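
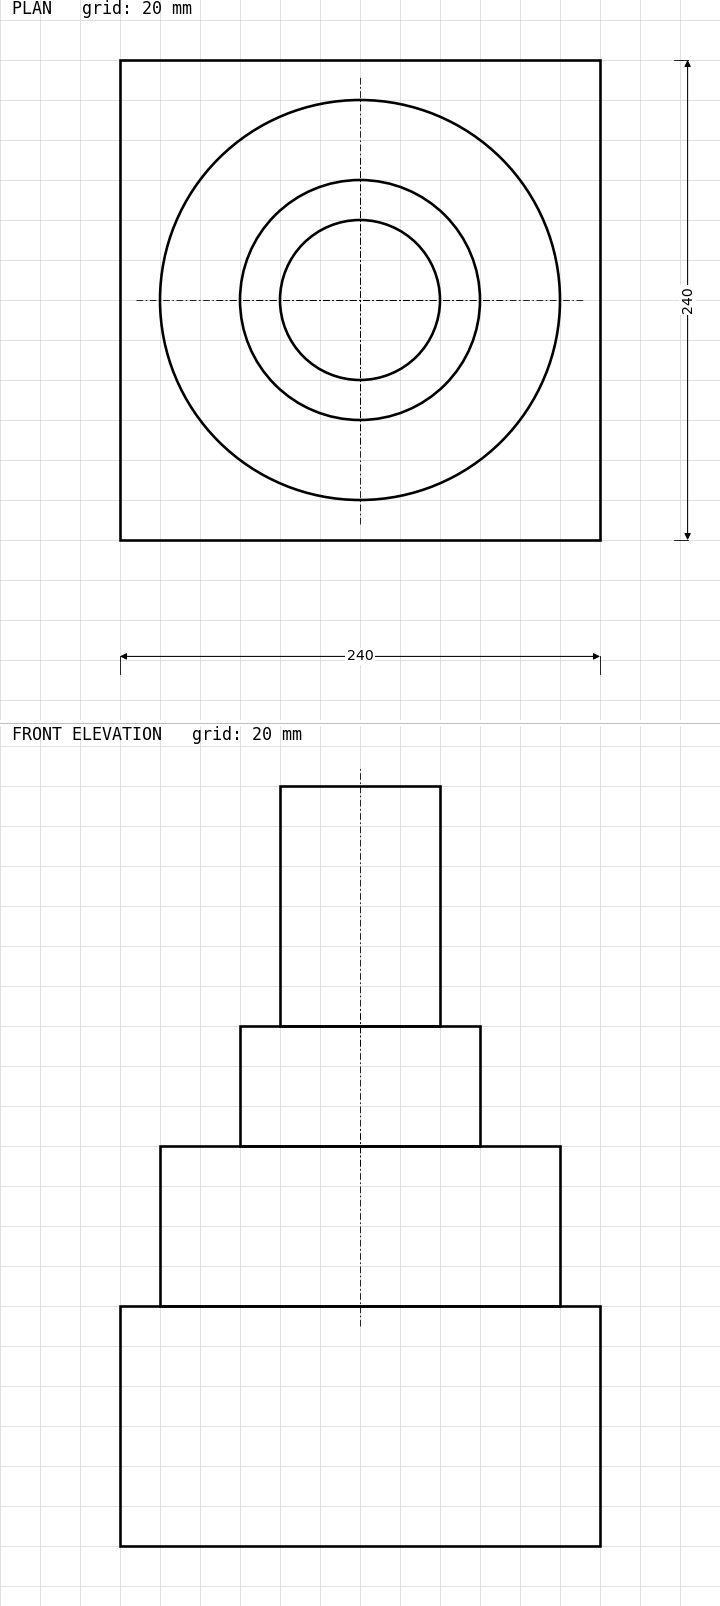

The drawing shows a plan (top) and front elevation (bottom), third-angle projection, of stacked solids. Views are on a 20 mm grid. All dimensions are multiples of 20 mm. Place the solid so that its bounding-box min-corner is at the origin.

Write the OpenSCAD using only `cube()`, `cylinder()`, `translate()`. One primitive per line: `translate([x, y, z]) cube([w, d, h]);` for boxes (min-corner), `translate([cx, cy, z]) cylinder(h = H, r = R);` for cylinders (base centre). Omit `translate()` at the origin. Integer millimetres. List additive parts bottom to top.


cube([240, 240, 120]);
translate([120, 120, 120]) cylinder(h = 80, r = 100);
translate([120, 120, 200]) cylinder(h = 60, r = 60);
translate([120, 120, 260]) cylinder(h = 120, r = 40);


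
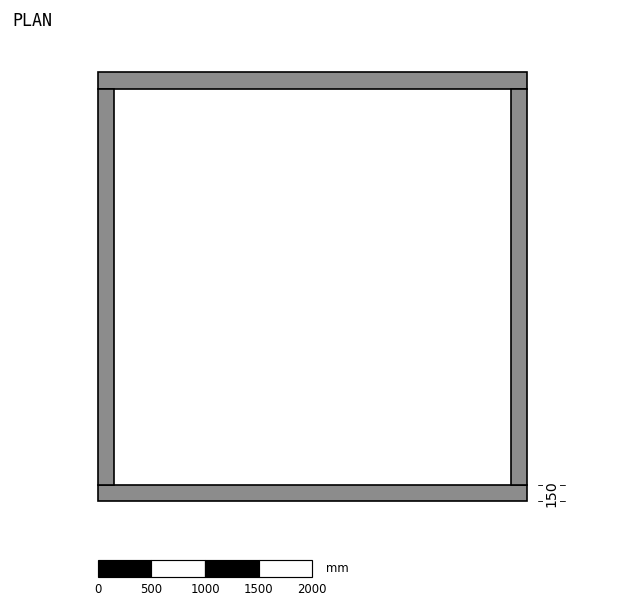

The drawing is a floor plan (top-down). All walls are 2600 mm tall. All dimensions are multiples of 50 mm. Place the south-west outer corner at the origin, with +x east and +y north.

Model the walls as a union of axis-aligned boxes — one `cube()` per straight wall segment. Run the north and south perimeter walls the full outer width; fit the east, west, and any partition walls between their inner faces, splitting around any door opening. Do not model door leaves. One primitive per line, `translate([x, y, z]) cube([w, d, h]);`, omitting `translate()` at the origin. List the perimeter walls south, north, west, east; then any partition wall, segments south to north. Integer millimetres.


cube([4000, 150, 2600]);
translate([0, 3850, 0]) cube([4000, 150, 2600]);
translate([0, 150, 0]) cube([150, 3700, 2600]);
translate([3850, 150, 0]) cube([150, 3700, 2600]);


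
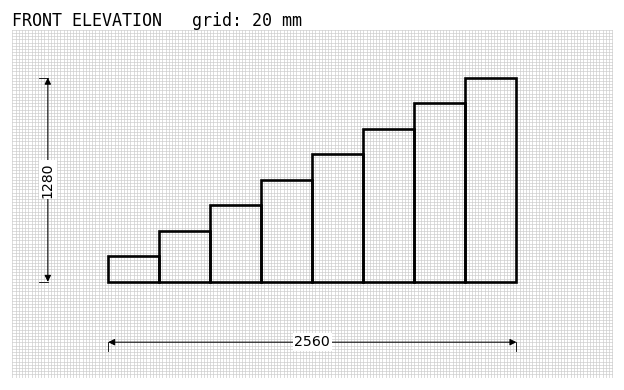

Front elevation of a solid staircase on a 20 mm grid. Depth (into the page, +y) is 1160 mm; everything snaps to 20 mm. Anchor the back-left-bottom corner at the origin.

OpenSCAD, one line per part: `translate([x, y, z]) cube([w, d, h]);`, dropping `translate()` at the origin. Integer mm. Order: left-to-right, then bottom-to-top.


cube([320, 1160, 160]);
translate([320, 0, 0]) cube([320, 1160, 320]);
translate([640, 0, 0]) cube([320, 1160, 480]);
translate([960, 0, 0]) cube([320, 1160, 640]);
translate([1280, 0, 0]) cube([320, 1160, 800]);
translate([1600, 0, 0]) cube([320, 1160, 960]);
translate([1920, 0, 0]) cube([320, 1160, 1120]);
translate([2240, 0, 0]) cube([320, 1160, 1280]);


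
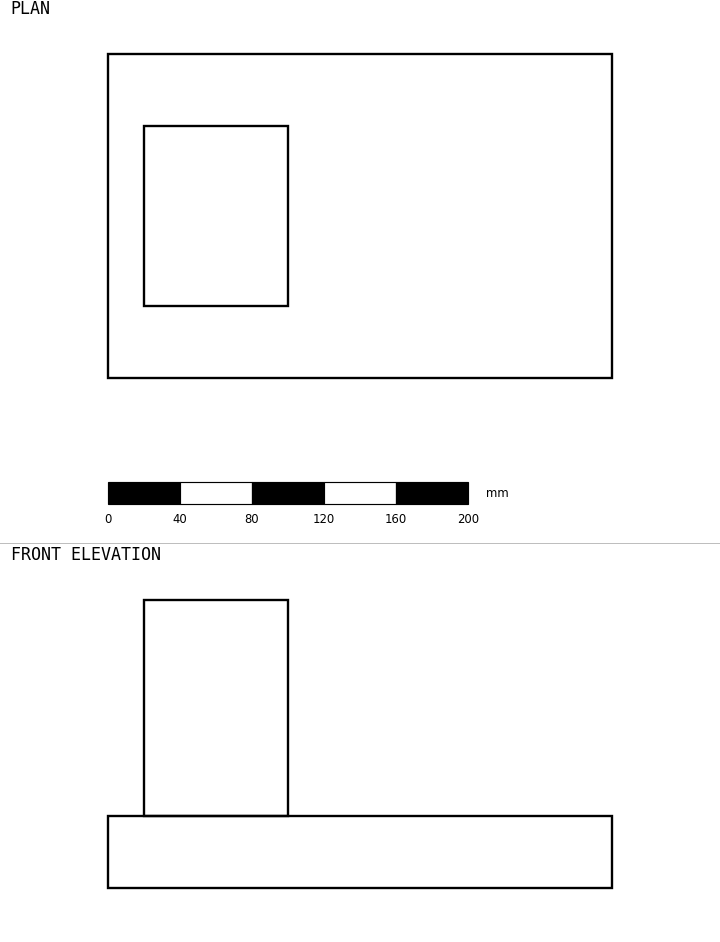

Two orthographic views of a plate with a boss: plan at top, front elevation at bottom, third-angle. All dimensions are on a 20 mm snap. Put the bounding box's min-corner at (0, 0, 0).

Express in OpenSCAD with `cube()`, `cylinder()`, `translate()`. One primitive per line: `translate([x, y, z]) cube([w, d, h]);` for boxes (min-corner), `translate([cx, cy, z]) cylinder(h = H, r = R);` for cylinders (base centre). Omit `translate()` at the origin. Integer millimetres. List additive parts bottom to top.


cube([280, 180, 40]);
translate([20, 40, 40]) cube([80, 100, 120]);


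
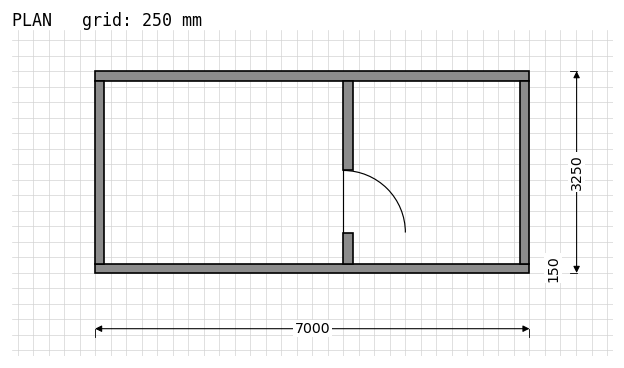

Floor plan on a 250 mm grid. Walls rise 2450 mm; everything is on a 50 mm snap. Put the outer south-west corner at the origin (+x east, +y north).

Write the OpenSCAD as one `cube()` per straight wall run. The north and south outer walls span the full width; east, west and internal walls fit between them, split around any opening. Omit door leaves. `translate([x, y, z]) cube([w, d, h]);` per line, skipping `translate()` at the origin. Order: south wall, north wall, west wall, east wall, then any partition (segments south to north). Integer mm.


cube([7000, 150, 2450]);
translate([0, 3100, 0]) cube([7000, 150, 2450]);
translate([0, 150, 0]) cube([150, 2950, 2450]);
translate([6850, 150, 0]) cube([150, 2950, 2450]);
translate([4000, 150, 0]) cube([150, 500, 2450]);
translate([4000, 1650, 0]) cube([150, 1450, 2450]);


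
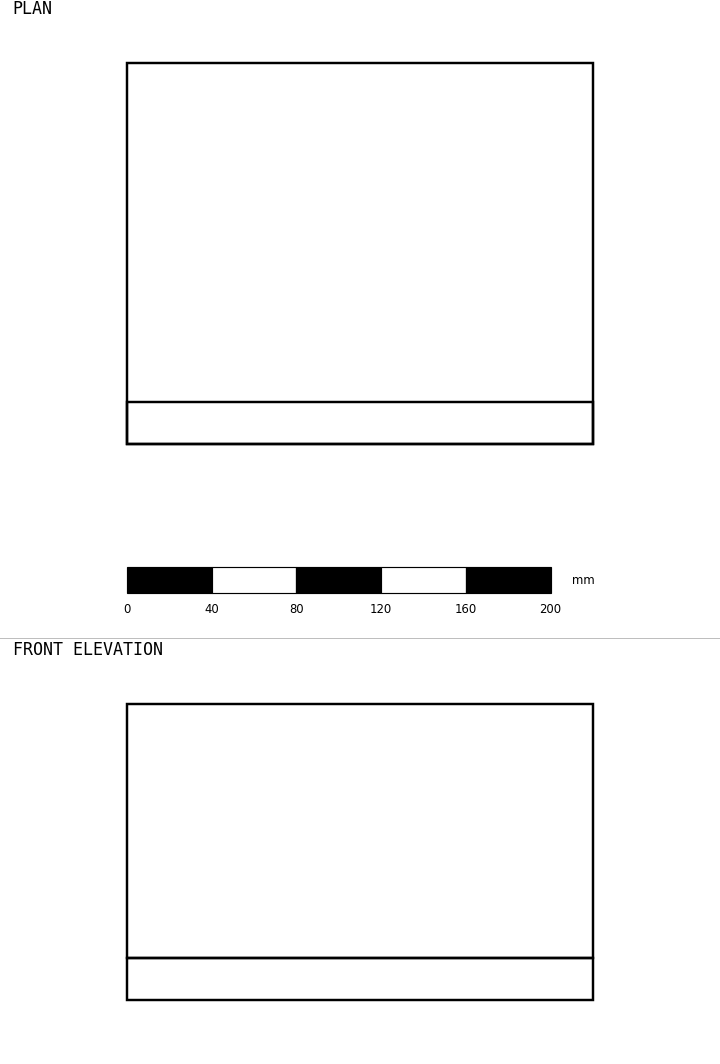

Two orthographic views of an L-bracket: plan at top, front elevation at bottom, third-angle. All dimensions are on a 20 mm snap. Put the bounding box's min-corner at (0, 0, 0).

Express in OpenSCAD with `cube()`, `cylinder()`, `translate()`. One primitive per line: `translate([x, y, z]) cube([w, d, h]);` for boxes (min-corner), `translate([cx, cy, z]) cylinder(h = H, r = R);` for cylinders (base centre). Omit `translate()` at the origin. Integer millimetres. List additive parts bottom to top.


cube([220, 180, 20]);
translate([0, 0, 20]) cube([220, 20, 120]);


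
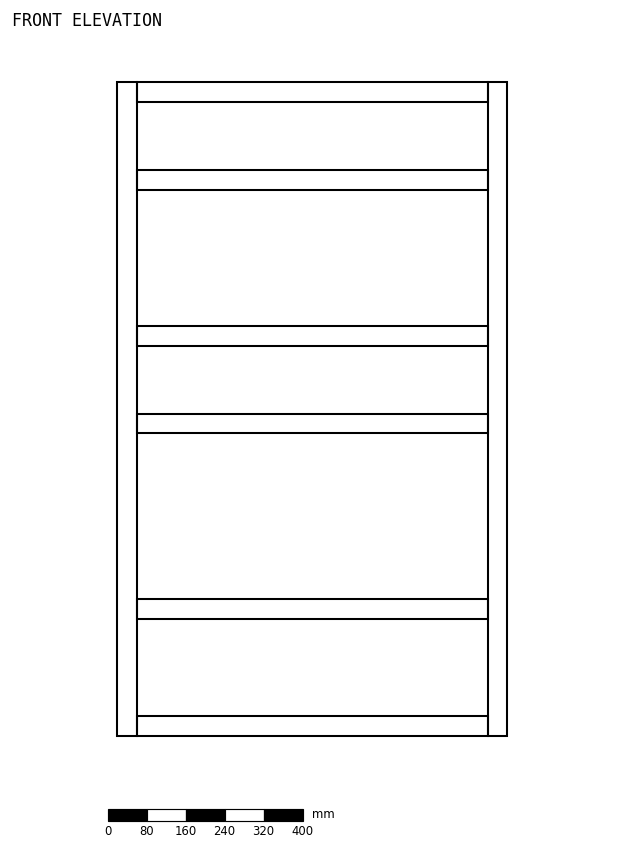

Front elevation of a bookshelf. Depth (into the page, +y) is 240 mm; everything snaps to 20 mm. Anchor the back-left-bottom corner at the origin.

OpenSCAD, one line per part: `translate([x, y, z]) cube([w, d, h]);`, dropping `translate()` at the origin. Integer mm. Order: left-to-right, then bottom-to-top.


cube([40, 240, 1340]);
translate([40, 0, 0]) cube([720, 240, 40]);
translate([40, 0, 240]) cube([720, 240, 40]);
translate([40, 0, 620]) cube([720, 240, 40]);
translate([40, 0, 800]) cube([720, 240, 40]);
translate([40, 0, 1120]) cube([720, 240, 40]);
translate([40, 0, 1300]) cube([720, 240, 40]);
translate([760, 0, 0]) cube([40, 240, 1340]);


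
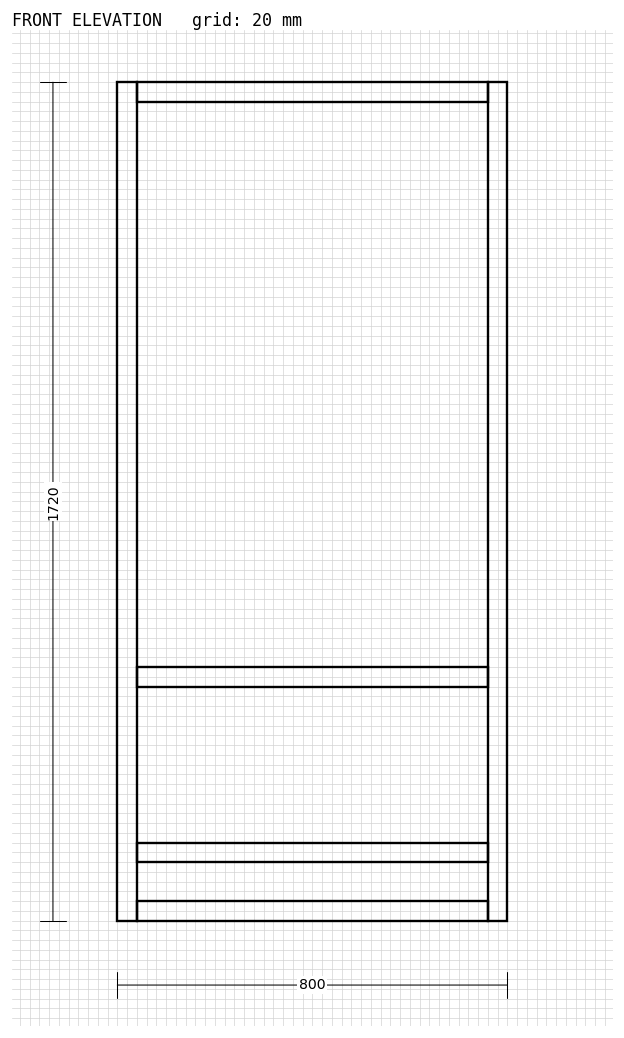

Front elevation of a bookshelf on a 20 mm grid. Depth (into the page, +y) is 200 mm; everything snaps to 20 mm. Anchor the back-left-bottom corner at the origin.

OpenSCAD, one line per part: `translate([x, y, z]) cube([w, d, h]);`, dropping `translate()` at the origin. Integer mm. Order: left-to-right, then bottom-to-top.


cube([40, 200, 1720]);
translate([40, 0, 0]) cube([720, 200, 40]);
translate([40, 0, 120]) cube([720, 200, 40]);
translate([40, 0, 480]) cube([720, 200, 40]);
translate([40, 0, 1680]) cube([720, 200, 40]);
translate([760, 0, 0]) cube([40, 200, 1720]);


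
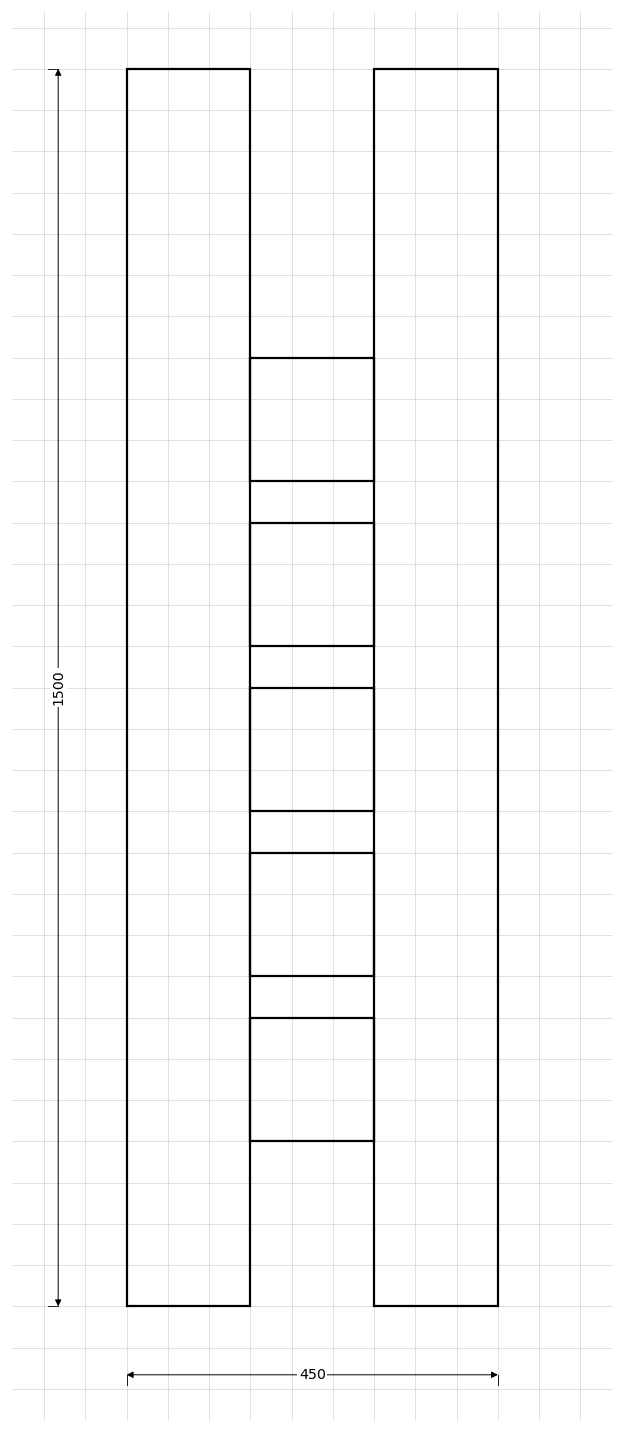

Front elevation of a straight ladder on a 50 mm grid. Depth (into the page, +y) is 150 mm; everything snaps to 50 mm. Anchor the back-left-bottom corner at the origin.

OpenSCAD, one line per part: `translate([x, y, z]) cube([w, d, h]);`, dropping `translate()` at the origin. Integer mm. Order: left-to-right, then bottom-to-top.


cube([150, 150, 1500]);
translate([150, 0, 200]) cube([150, 150, 150]);
translate([150, 0, 400]) cube([150, 150, 150]);
translate([150, 0, 600]) cube([150, 150, 150]);
translate([150, 0, 800]) cube([150, 150, 150]);
translate([150, 0, 1000]) cube([150, 150, 150]);
translate([300, 0, 0]) cube([150, 150, 1500]);


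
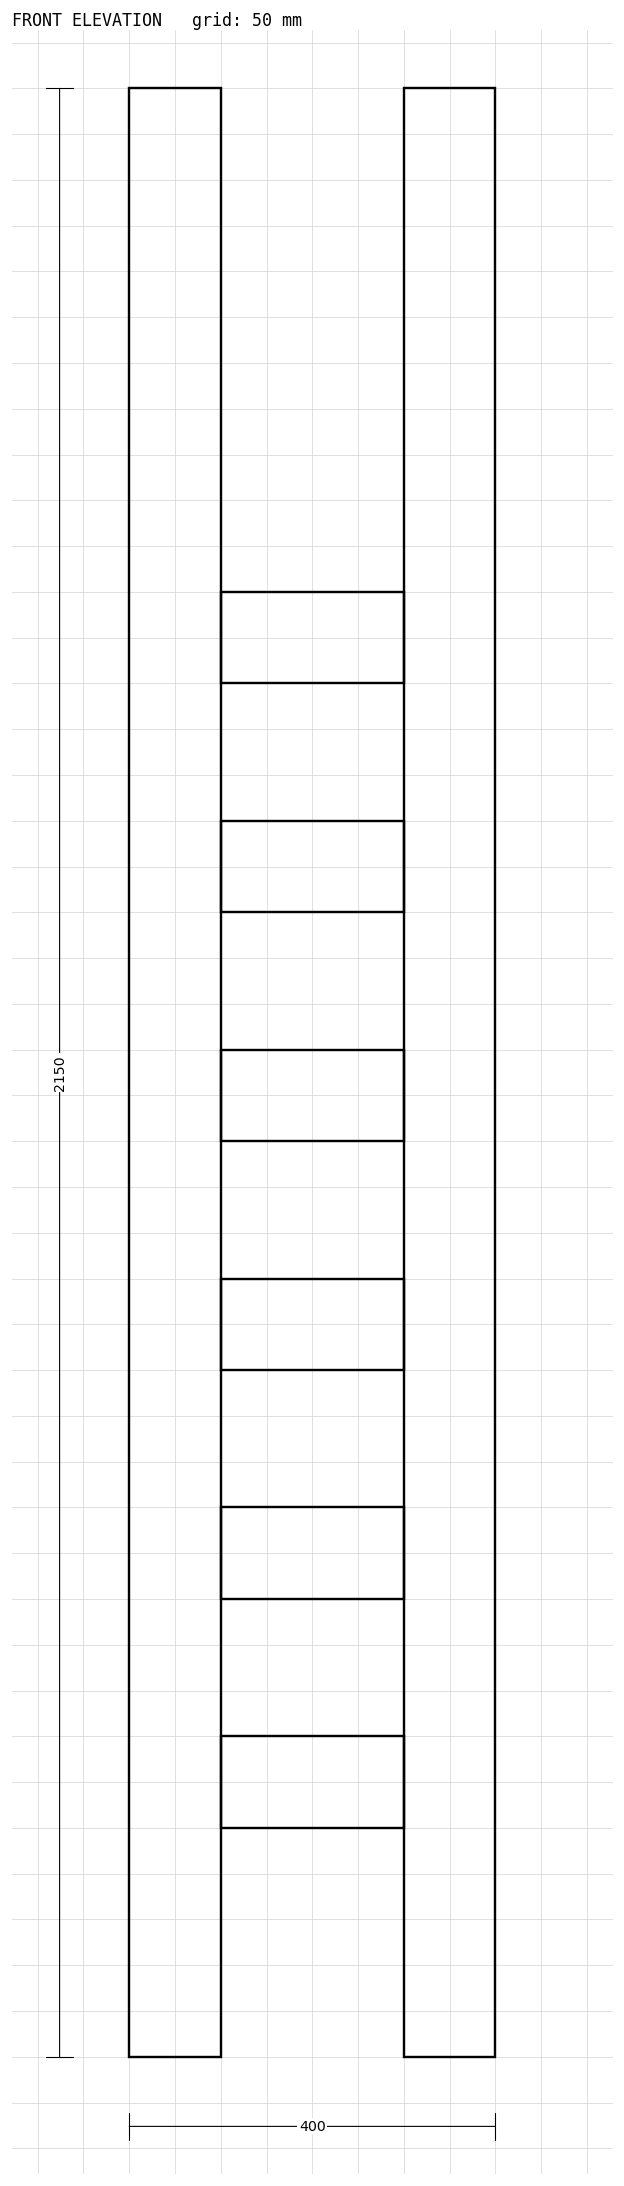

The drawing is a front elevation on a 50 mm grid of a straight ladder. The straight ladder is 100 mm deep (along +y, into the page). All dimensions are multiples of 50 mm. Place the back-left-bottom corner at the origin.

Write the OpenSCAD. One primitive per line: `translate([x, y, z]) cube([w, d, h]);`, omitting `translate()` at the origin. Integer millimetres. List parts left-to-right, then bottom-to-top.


cube([100, 100, 2150]);
translate([100, 0, 250]) cube([200, 100, 100]);
translate([100, 0, 500]) cube([200, 100, 100]);
translate([100, 0, 750]) cube([200, 100, 100]);
translate([100, 0, 1000]) cube([200, 100, 100]);
translate([100, 0, 1250]) cube([200, 100, 100]);
translate([100, 0, 1500]) cube([200, 100, 100]);
translate([300, 0, 0]) cube([100, 100, 2150]);


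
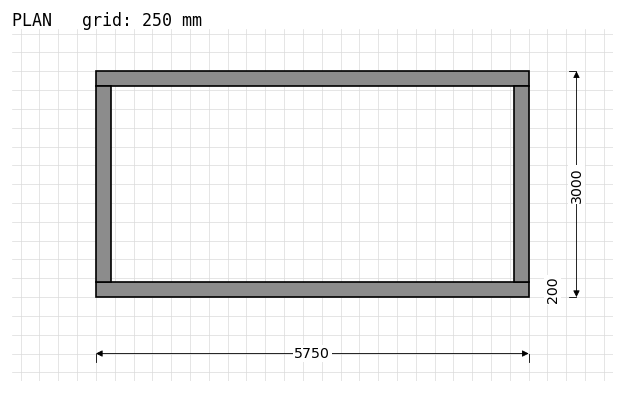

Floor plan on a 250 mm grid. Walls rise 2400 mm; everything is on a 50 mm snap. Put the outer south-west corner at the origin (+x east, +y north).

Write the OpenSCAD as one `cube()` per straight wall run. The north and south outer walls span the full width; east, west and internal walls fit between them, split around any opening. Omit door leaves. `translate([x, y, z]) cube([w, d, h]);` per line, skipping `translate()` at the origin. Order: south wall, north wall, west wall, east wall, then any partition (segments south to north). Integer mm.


cube([5750, 200, 2400]);
translate([0, 2800, 0]) cube([5750, 200, 2400]);
translate([0, 200, 0]) cube([200, 2600, 2400]);
translate([5550, 200, 0]) cube([200, 2600, 2400]);


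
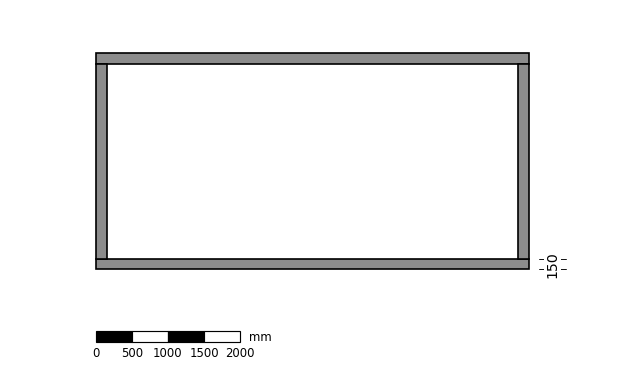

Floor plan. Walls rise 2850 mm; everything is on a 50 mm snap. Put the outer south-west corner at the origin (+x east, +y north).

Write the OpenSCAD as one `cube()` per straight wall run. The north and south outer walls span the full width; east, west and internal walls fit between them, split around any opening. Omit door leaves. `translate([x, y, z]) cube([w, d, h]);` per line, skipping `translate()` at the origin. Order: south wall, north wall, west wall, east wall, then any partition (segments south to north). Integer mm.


cube([6000, 150, 2850]);
translate([0, 2850, 0]) cube([6000, 150, 2850]);
translate([0, 150, 0]) cube([150, 2700, 2850]);
translate([5850, 150, 0]) cube([150, 2700, 2850]);


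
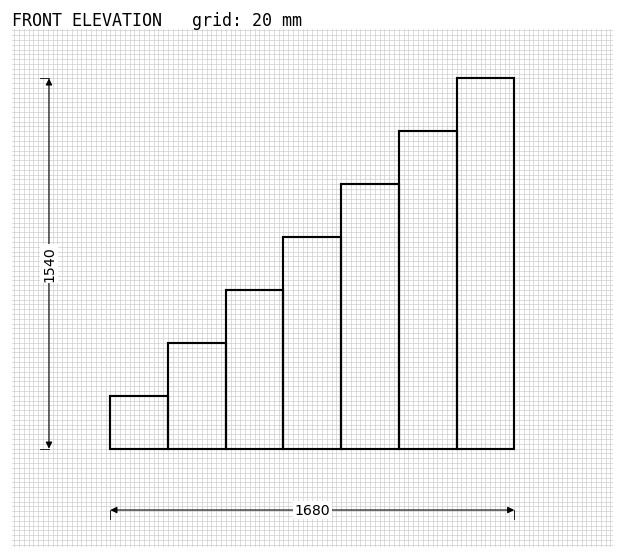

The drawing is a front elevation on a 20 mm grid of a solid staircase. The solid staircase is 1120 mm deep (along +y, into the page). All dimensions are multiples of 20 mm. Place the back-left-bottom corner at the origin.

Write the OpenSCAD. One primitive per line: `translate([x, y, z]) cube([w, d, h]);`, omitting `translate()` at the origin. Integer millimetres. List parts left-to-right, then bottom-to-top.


cube([240, 1120, 220]);
translate([240, 0, 0]) cube([240, 1120, 440]);
translate([480, 0, 0]) cube([240, 1120, 660]);
translate([720, 0, 0]) cube([240, 1120, 880]);
translate([960, 0, 0]) cube([240, 1120, 1100]);
translate([1200, 0, 0]) cube([240, 1120, 1320]);
translate([1440, 0, 0]) cube([240, 1120, 1540]);


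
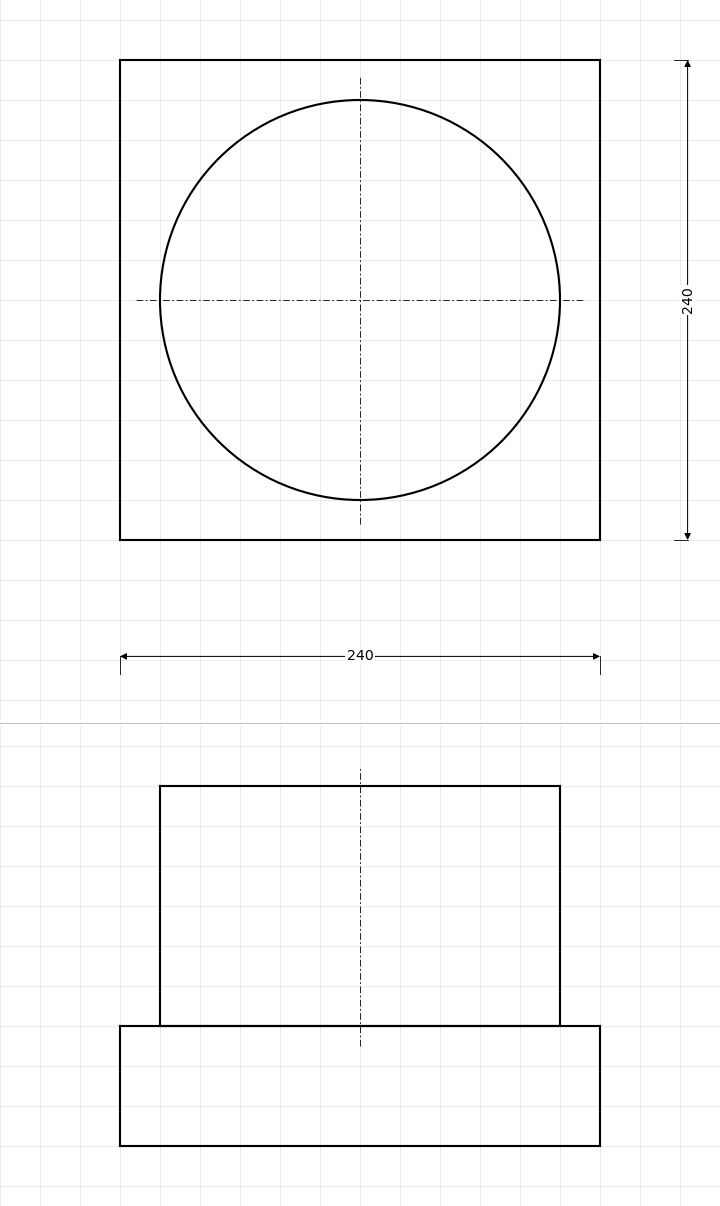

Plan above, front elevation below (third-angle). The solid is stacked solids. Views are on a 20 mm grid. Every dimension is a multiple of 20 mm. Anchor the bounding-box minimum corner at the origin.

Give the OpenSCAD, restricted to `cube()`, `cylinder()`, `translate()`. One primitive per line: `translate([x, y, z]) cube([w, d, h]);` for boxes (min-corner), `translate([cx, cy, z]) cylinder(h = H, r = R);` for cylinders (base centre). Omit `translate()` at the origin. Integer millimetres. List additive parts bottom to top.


cube([240, 240, 60]);
translate([120, 120, 60]) cylinder(h = 120, r = 100);


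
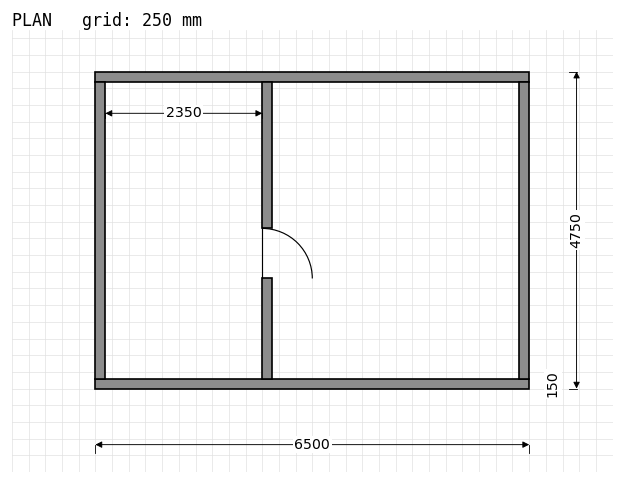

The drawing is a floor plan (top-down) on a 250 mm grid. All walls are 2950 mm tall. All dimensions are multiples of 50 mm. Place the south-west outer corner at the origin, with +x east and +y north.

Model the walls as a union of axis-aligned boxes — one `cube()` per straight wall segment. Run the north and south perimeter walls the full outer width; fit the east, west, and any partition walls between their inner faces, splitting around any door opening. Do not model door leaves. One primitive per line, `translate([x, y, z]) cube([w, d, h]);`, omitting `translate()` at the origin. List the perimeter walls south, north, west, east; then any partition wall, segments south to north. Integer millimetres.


cube([6500, 150, 2950]);
translate([0, 4600, 0]) cube([6500, 150, 2950]);
translate([0, 150, 0]) cube([150, 4450, 2950]);
translate([6350, 150, 0]) cube([150, 4450, 2950]);
translate([2500, 150, 0]) cube([150, 1500, 2950]);
translate([2500, 2400, 0]) cube([150, 2200, 2950]);


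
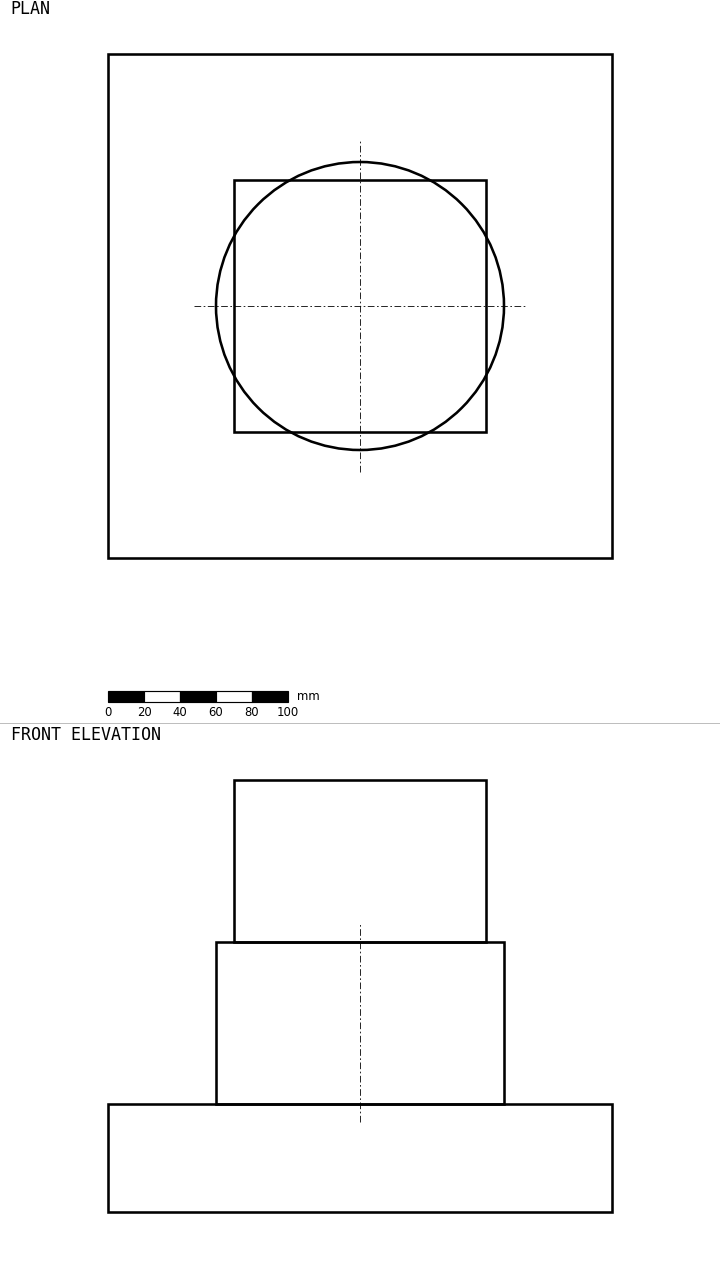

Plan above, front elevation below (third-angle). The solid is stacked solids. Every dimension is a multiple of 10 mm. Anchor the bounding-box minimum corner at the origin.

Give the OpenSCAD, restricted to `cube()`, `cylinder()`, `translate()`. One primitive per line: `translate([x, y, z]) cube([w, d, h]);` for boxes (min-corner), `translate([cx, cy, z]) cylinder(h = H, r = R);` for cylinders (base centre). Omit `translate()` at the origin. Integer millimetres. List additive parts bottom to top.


cube([280, 280, 60]);
translate([140, 140, 60]) cylinder(h = 90, r = 80);
translate([70, 70, 150]) cube([140, 140, 90]);


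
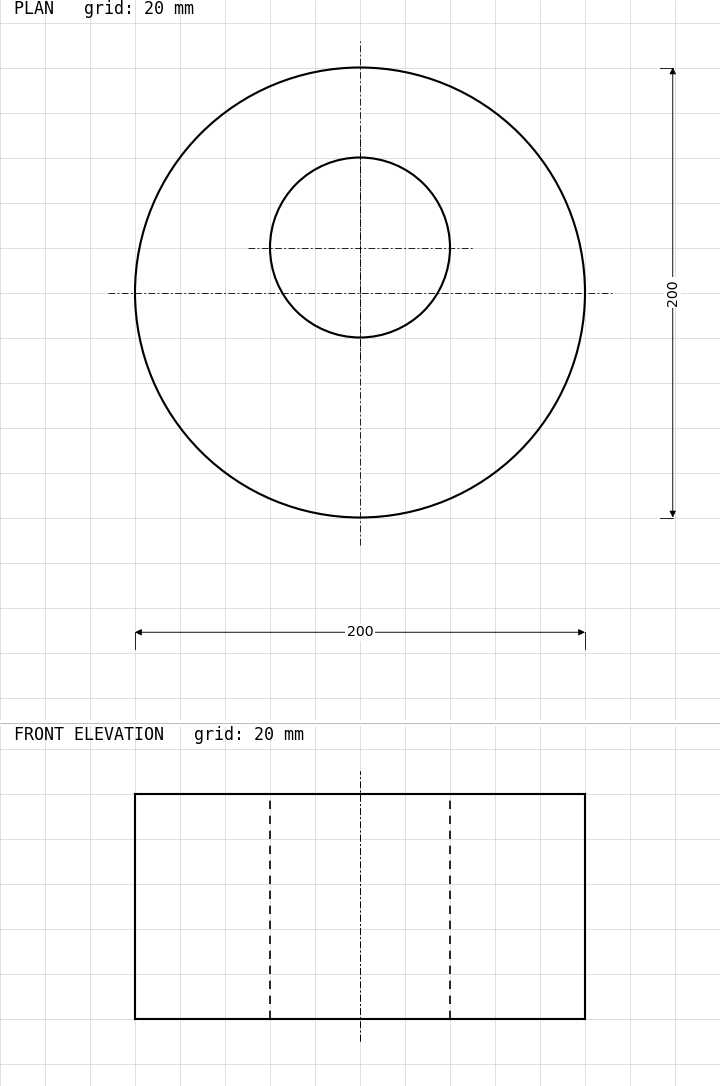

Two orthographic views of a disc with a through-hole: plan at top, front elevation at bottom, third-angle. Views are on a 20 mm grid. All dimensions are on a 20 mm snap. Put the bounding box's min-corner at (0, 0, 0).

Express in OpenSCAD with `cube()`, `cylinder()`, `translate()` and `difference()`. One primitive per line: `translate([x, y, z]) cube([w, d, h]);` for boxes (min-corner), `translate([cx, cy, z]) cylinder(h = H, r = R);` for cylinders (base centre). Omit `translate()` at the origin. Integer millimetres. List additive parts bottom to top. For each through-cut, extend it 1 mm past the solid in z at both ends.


difference() {
  translate([100, 100, 0]) cylinder(h = 100, r = 100);
  translate([100, 120, -1]) cylinder(h = 102, r = 40);
}


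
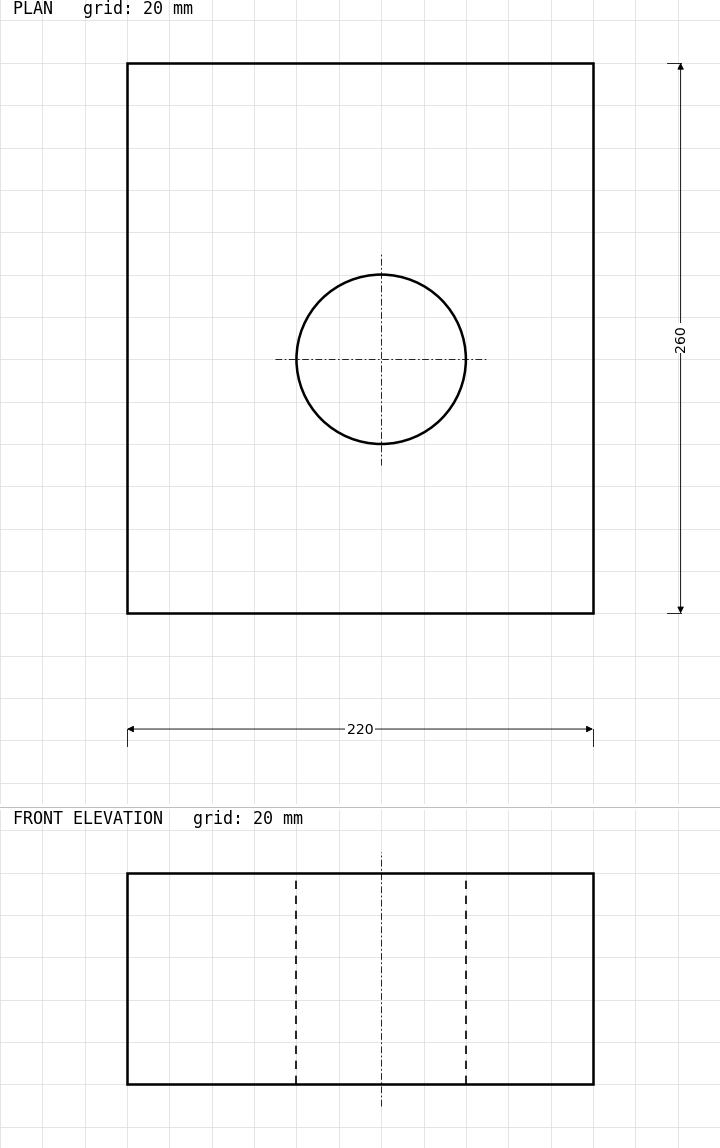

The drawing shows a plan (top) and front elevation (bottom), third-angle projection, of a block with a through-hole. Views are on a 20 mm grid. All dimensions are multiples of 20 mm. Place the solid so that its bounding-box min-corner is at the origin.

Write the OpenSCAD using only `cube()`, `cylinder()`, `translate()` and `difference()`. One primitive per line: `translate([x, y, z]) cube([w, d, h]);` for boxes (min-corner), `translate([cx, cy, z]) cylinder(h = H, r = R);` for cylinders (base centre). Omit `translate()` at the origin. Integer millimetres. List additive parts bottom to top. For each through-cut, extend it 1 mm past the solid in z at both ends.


difference() {
  cube([220, 260, 100]);
  translate([120, 120, -1]) cylinder(h = 102, r = 40);
}


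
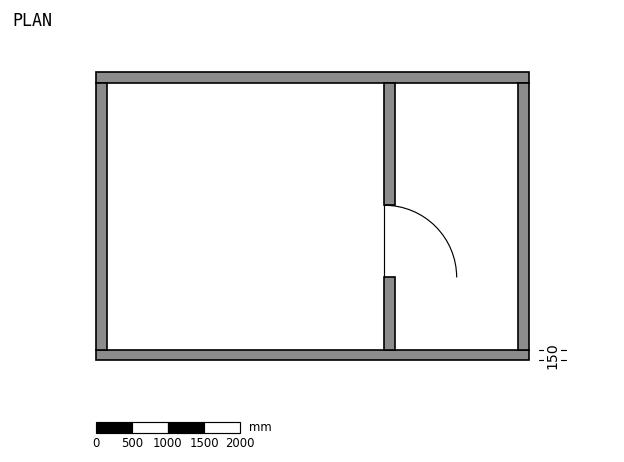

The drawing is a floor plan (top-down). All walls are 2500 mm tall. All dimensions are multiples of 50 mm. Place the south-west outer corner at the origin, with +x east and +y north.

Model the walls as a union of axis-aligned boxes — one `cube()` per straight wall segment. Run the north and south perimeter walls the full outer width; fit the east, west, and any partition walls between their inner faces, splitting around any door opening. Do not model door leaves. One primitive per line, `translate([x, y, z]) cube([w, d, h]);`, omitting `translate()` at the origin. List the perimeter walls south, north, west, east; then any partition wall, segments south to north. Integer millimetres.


cube([6000, 150, 2500]);
translate([0, 3850, 0]) cube([6000, 150, 2500]);
translate([0, 150, 0]) cube([150, 3700, 2500]);
translate([5850, 150, 0]) cube([150, 3700, 2500]);
translate([4000, 150, 0]) cube([150, 1000, 2500]);
translate([4000, 2150, 0]) cube([150, 1700, 2500]);


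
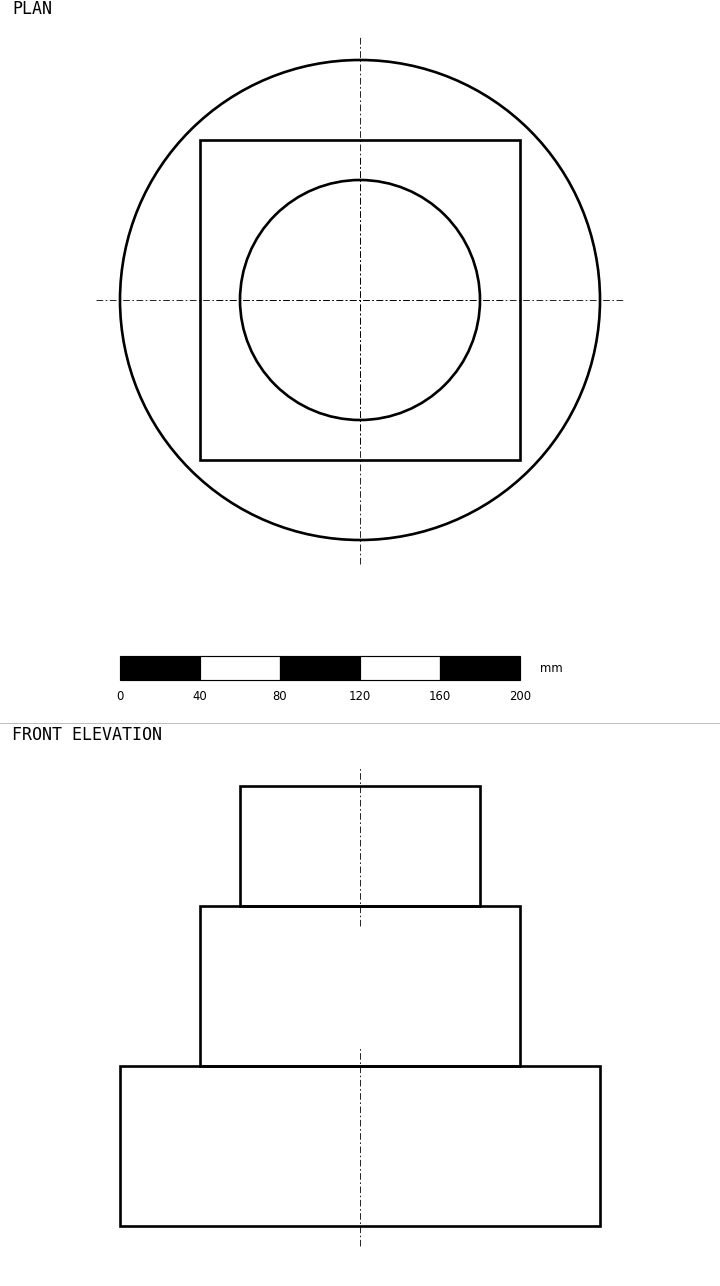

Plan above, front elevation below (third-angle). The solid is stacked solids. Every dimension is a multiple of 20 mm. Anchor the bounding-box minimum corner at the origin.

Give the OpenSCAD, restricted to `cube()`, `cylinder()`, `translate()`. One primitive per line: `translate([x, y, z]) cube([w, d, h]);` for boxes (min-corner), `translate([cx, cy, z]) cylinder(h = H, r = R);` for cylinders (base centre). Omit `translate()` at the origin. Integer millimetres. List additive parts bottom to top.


translate([120, 120, 0]) cylinder(h = 80, r = 120);
translate([40, 40, 80]) cube([160, 160, 80]);
translate([120, 120, 160]) cylinder(h = 60, r = 60);


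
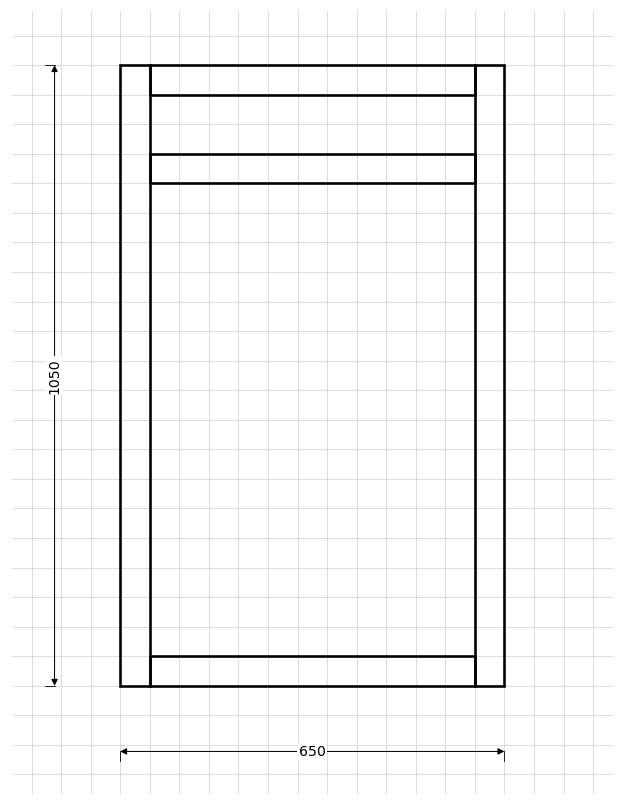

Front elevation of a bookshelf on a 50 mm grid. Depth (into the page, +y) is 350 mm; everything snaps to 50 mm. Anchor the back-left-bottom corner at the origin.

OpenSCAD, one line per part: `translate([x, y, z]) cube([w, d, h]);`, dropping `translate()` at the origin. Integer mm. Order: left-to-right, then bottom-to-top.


cube([50, 350, 1050]);
translate([50, 0, 0]) cube([550, 350, 50]);
translate([50, 0, 850]) cube([550, 350, 50]);
translate([50, 0, 1000]) cube([550, 350, 50]);
translate([600, 0, 0]) cube([50, 350, 1050]);


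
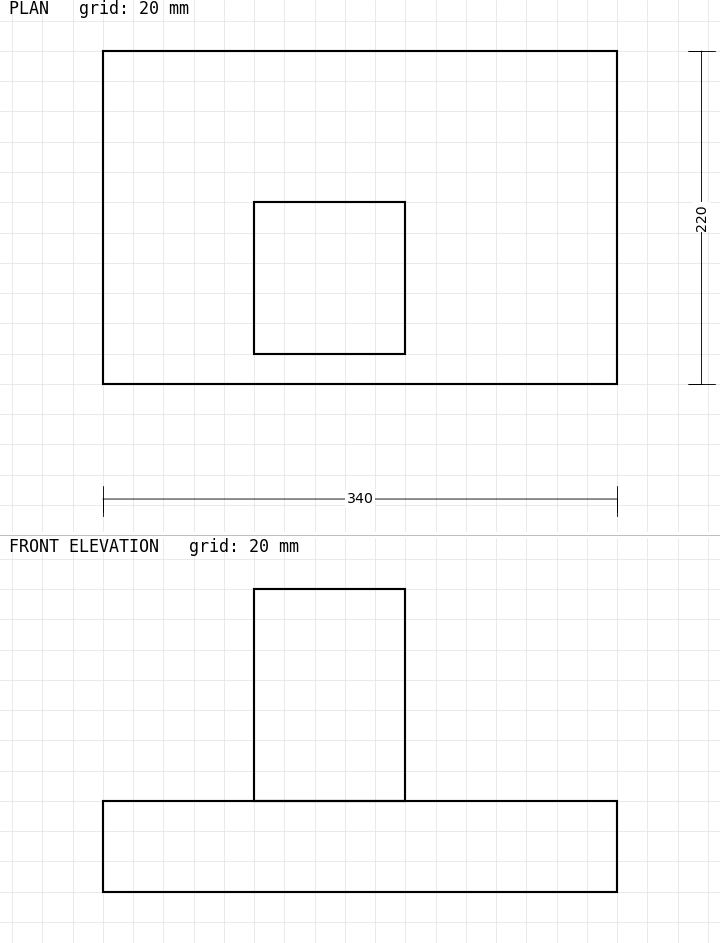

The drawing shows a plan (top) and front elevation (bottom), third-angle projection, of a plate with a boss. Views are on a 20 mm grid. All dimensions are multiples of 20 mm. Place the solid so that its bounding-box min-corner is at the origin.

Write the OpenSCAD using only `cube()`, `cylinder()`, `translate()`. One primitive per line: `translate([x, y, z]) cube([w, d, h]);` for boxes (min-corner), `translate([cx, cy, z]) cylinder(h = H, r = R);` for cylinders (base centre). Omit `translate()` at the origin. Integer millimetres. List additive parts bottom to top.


cube([340, 220, 60]);
translate([100, 20, 60]) cube([100, 100, 140]);


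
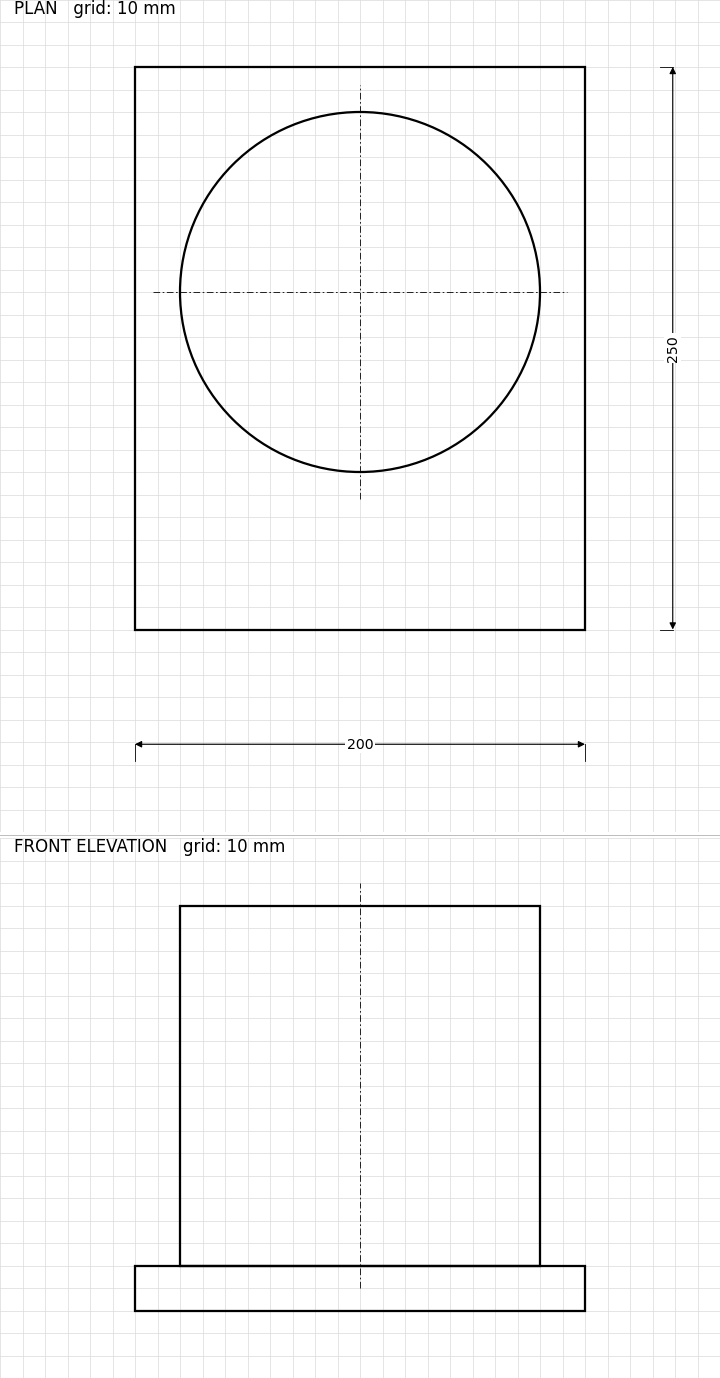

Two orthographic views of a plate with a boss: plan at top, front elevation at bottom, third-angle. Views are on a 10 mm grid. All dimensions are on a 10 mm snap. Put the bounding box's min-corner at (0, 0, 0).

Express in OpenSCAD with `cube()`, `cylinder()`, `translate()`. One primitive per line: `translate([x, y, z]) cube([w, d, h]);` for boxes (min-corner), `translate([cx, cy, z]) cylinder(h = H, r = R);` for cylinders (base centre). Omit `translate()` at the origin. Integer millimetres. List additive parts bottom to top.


cube([200, 250, 20]);
translate([100, 150, 20]) cylinder(h = 160, r = 80);


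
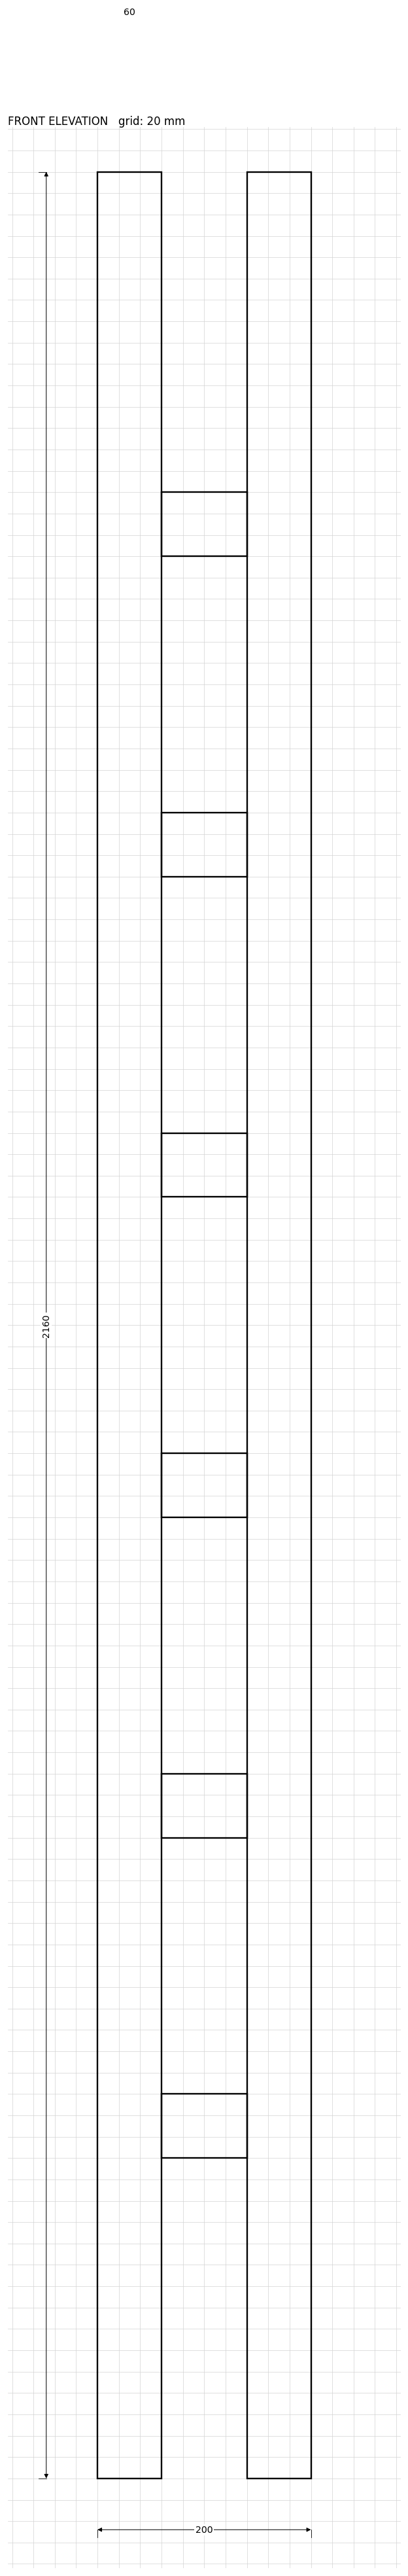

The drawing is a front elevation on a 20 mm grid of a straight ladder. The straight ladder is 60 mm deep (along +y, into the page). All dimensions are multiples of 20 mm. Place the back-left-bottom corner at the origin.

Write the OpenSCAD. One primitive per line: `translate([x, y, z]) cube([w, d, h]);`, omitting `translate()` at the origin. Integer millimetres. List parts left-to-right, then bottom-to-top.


cube([60, 60, 2160]);
translate([60, 0, 300]) cube([80, 60, 60]);
translate([60, 0, 600]) cube([80, 60, 60]);
translate([60, 0, 900]) cube([80, 60, 60]);
translate([60, 0, 1200]) cube([80, 60, 60]);
translate([60, 0, 1500]) cube([80, 60, 60]);
translate([60, 0, 1800]) cube([80, 60, 60]);
translate([140, 0, 0]) cube([60, 60, 2160]);


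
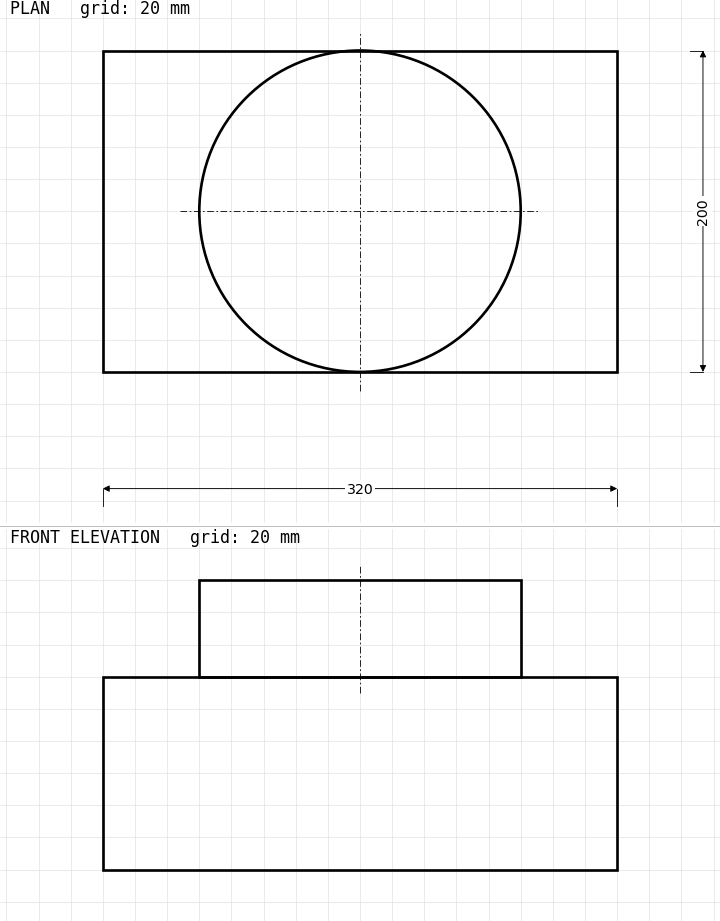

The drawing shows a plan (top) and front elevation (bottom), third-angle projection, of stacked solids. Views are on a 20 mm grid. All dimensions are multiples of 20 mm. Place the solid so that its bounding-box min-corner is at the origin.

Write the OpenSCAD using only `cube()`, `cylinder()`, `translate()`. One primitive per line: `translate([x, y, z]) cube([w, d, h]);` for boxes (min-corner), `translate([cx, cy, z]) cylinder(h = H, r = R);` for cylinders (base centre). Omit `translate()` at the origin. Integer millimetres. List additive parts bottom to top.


cube([320, 200, 120]);
translate([160, 100, 120]) cylinder(h = 60, r = 100);


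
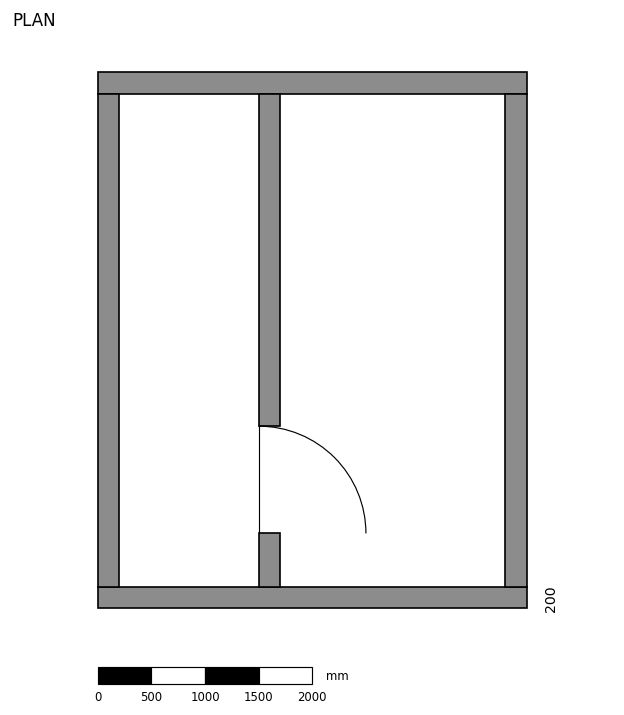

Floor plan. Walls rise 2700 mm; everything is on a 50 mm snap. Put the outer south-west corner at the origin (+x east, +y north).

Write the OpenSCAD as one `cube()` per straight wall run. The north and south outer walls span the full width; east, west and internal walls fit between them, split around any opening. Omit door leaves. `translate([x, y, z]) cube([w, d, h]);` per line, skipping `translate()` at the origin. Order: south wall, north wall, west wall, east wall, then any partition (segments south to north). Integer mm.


cube([4000, 200, 2700]);
translate([0, 4800, 0]) cube([4000, 200, 2700]);
translate([0, 200, 0]) cube([200, 4600, 2700]);
translate([3800, 200, 0]) cube([200, 4600, 2700]);
translate([1500, 200, 0]) cube([200, 500, 2700]);
translate([1500, 1700, 0]) cube([200, 3100, 2700]);


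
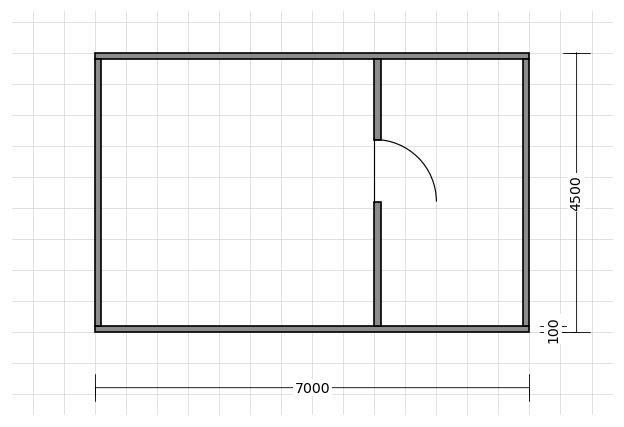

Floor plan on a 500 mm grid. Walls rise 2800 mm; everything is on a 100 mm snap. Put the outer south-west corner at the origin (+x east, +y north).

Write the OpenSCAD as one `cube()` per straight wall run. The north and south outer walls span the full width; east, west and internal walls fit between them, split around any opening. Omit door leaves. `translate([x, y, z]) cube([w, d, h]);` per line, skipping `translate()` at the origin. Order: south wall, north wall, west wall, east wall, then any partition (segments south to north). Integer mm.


cube([7000, 100, 2800]);
translate([0, 4400, 0]) cube([7000, 100, 2800]);
translate([0, 100, 0]) cube([100, 4300, 2800]);
translate([6900, 100, 0]) cube([100, 4300, 2800]);
translate([4500, 100, 0]) cube([100, 2000, 2800]);
translate([4500, 3100, 0]) cube([100, 1300, 2800]);


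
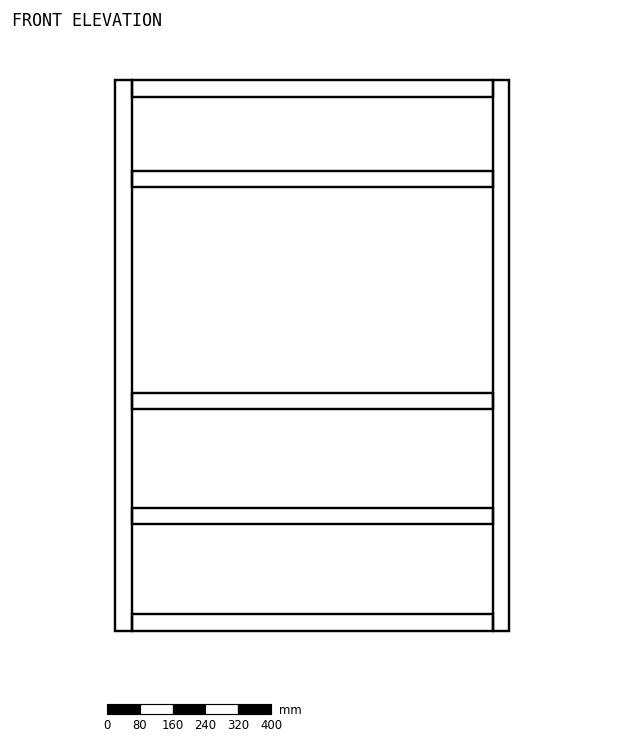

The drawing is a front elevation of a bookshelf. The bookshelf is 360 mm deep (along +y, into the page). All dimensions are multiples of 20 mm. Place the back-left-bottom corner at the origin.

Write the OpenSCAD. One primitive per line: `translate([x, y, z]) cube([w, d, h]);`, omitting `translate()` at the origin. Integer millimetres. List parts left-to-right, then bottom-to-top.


cube([40, 360, 1340]);
translate([40, 0, 0]) cube([880, 360, 40]);
translate([40, 0, 260]) cube([880, 360, 40]);
translate([40, 0, 540]) cube([880, 360, 40]);
translate([40, 0, 1080]) cube([880, 360, 40]);
translate([40, 0, 1300]) cube([880, 360, 40]);
translate([920, 0, 0]) cube([40, 360, 1340]);


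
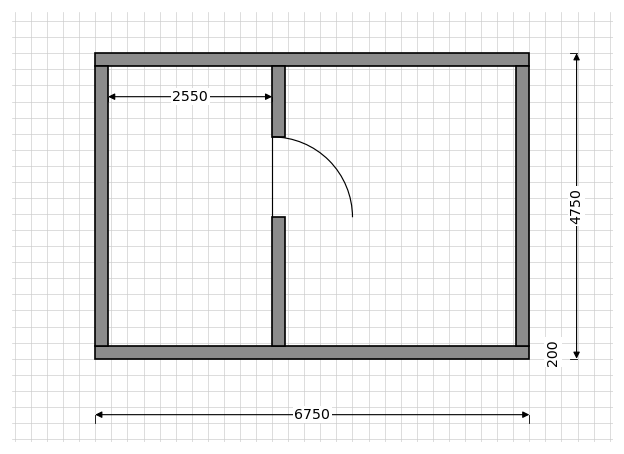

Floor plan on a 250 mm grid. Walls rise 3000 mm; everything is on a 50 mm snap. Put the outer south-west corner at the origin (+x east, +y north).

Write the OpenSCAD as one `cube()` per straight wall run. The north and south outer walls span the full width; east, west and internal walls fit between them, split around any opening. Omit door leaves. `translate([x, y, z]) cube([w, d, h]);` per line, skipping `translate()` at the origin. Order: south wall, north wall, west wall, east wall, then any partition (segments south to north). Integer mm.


cube([6750, 200, 3000]);
translate([0, 4550, 0]) cube([6750, 200, 3000]);
translate([0, 200, 0]) cube([200, 4350, 3000]);
translate([6550, 200, 0]) cube([200, 4350, 3000]);
translate([2750, 200, 0]) cube([200, 2000, 3000]);
translate([2750, 3450, 0]) cube([200, 1100, 3000]);


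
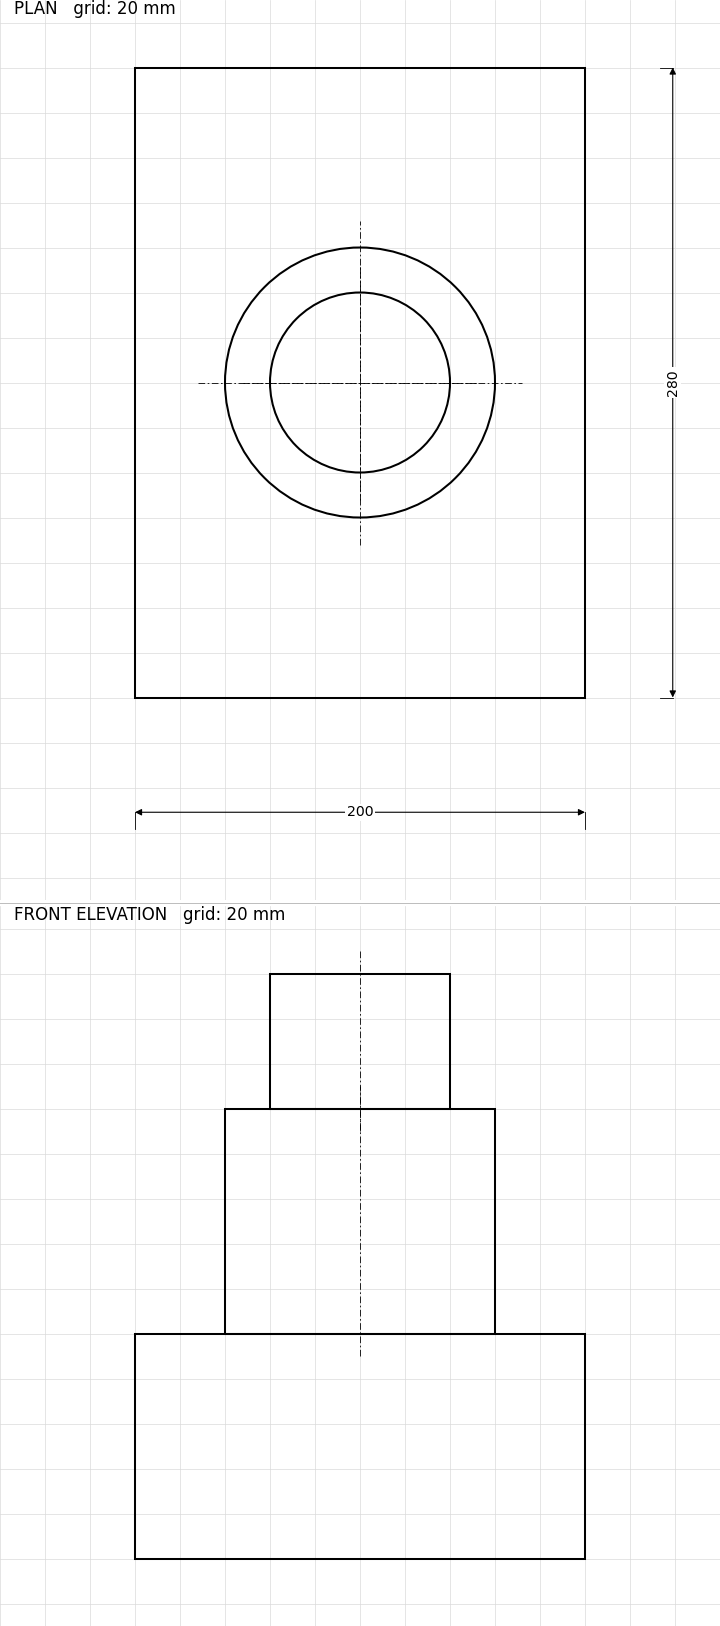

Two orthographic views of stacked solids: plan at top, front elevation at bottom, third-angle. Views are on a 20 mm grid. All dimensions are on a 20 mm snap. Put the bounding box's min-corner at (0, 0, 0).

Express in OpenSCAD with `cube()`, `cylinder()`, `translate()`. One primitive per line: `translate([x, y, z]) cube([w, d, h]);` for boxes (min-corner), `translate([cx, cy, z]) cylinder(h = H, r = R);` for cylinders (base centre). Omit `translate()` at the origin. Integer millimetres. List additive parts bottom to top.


cube([200, 280, 100]);
translate([100, 140, 100]) cylinder(h = 100, r = 60);
translate([100, 140, 200]) cylinder(h = 60, r = 40);


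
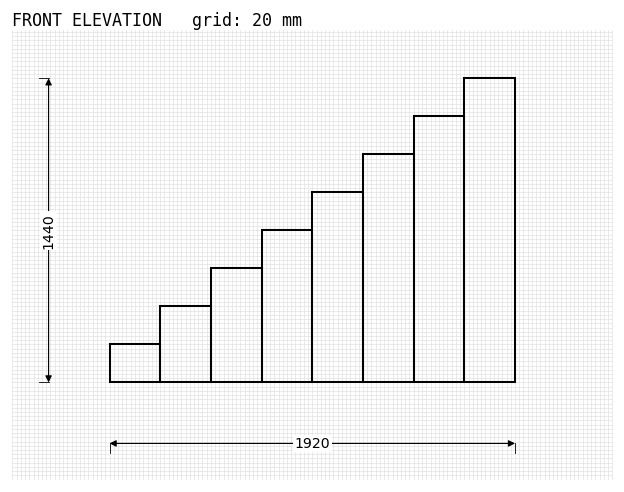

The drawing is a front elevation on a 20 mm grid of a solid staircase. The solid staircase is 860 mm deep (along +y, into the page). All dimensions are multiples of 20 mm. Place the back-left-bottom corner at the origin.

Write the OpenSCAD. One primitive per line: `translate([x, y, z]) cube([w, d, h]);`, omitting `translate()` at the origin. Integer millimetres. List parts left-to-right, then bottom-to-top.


cube([240, 860, 180]);
translate([240, 0, 0]) cube([240, 860, 360]);
translate([480, 0, 0]) cube([240, 860, 540]);
translate([720, 0, 0]) cube([240, 860, 720]);
translate([960, 0, 0]) cube([240, 860, 900]);
translate([1200, 0, 0]) cube([240, 860, 1080]);
translate([1440, 0, 0]) cube([240, 860, 1260]);
translate([1680, 0, 0]) cube([240, 860, 1440]);


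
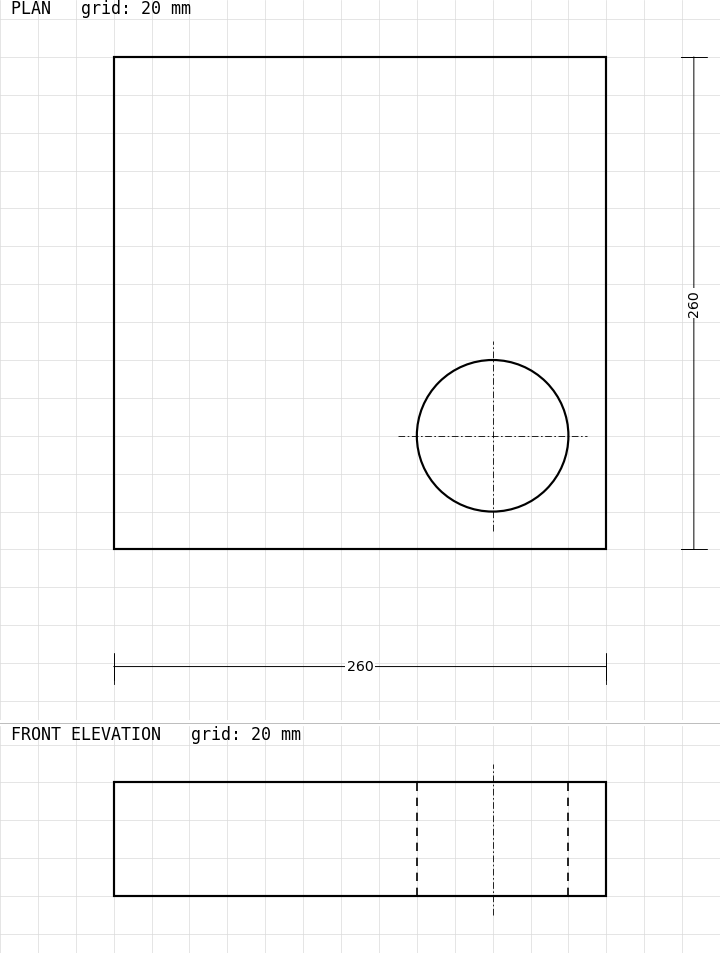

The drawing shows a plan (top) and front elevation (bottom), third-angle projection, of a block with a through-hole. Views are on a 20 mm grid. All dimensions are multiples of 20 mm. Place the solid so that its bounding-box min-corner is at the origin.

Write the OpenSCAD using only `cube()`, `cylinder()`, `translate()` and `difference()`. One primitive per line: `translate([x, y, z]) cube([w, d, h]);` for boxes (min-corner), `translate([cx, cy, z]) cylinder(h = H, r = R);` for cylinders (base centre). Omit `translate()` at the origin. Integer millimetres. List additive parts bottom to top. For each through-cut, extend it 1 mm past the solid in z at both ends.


difference() {
  cube([260, 260, 60]);
  translate([200, 60, -1]) cylinder(h = 62, r = 40);
}


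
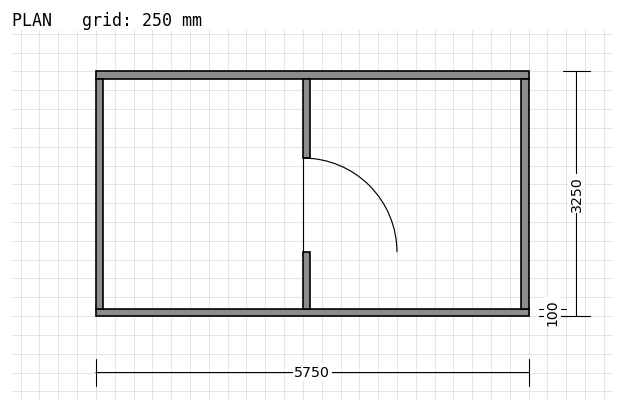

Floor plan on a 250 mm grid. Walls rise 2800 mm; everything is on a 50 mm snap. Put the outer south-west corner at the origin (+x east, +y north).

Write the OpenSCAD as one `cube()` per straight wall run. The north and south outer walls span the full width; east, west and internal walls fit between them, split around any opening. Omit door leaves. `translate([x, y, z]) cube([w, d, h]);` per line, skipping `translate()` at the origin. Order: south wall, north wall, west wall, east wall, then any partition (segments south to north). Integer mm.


cube([5750, 100, 2800]);
translate([0, 3150, 0]) cube([5750, 100, 2800]);
translate([0, 100, 0]) cube([100, 3050, 2800]);
translate([5650, 100, 0]) cube([100, 3050, 2800]);
translate([2750, 100, 0]) cube([100, 750, 2800]);
translate([2750, 2100, 0]) cube([100, 1050, 2800]);


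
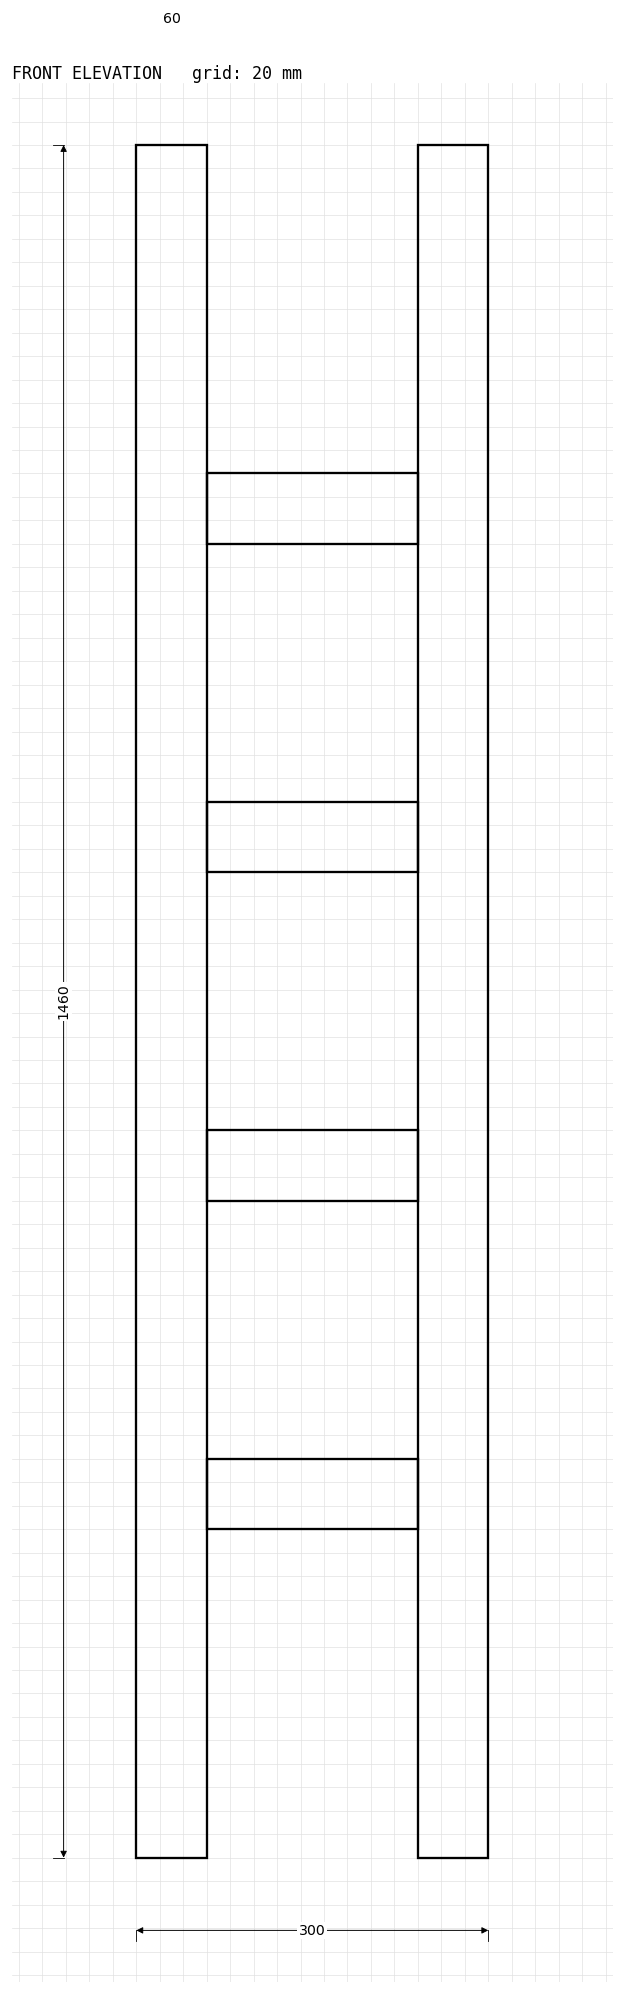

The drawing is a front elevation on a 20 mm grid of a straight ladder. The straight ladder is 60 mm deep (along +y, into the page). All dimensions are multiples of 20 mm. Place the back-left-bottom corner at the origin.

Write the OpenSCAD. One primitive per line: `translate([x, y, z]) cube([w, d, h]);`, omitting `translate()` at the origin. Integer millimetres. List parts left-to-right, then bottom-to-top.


cube([60, 60, 1460]);
translate([60, 0, 280]) cube([180, 60, 60]);
translate([60, 0, 560]) cube([180, 60, 60]);
translate([60, 0, 840]) cube([180, 60, 60]);
translate([60, 0, 1120]) cube([180, 60, 60]);
translate([240, 0, 0]) cube([60, 60, 1460]);


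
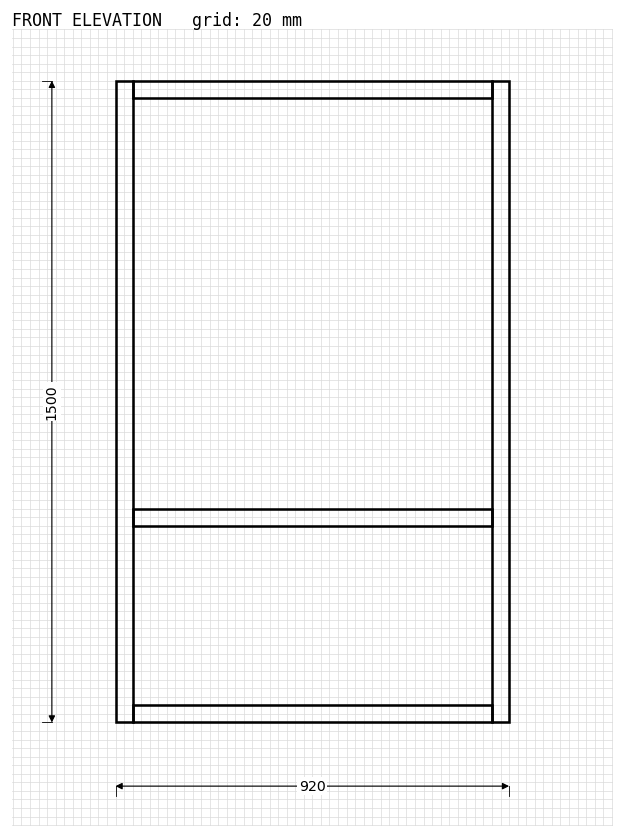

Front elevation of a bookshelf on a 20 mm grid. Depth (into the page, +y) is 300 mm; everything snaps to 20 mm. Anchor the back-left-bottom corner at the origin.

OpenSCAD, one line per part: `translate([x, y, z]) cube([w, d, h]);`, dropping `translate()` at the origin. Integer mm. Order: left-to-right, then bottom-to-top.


cube([40, 300, 1500]);
translate([40, 0, 0]) cube([840, 300, 40]);
translate([40, 0, 460]) cube([840, 300, 40]);
translate([40, 0, 1460]) cube([840, 300, 40]);
translate([880, 0, 0]) cube([40, 300, 1500]);
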